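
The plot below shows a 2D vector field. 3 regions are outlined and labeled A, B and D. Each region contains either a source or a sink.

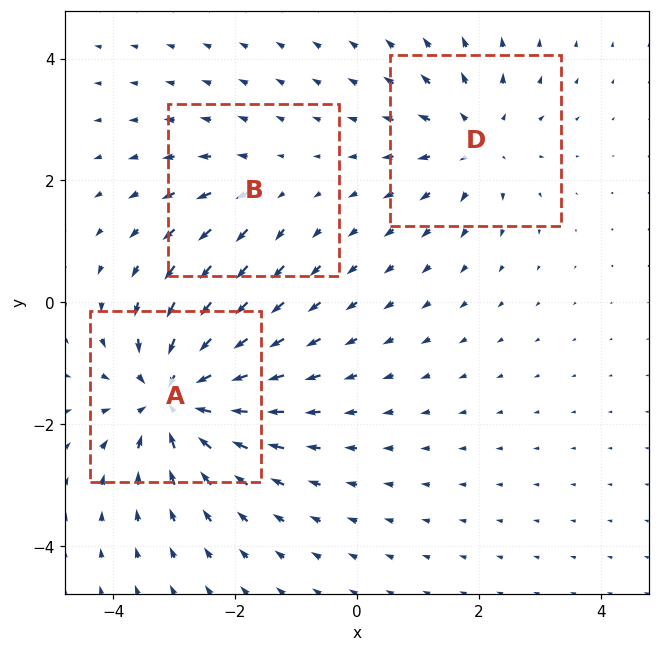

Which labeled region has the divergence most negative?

A

Divergence at each region's feature centre — A: about -6, B: about +2, D: about +3. Region A is most negative.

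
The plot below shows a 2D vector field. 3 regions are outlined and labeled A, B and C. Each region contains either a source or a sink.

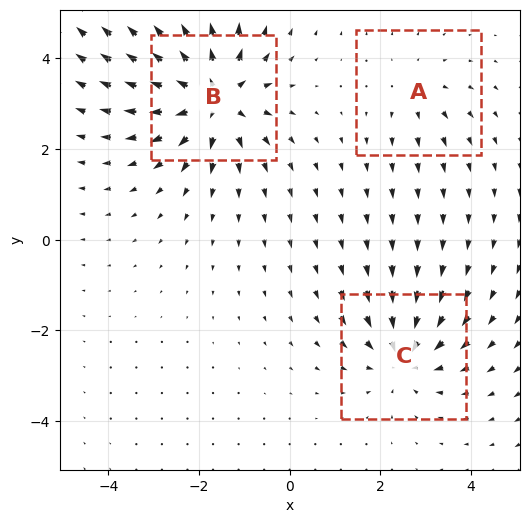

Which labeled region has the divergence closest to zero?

A

Divergence at each region's feature centre — A: about +2, B: about +5, C: about -4. Region A is closest to zero.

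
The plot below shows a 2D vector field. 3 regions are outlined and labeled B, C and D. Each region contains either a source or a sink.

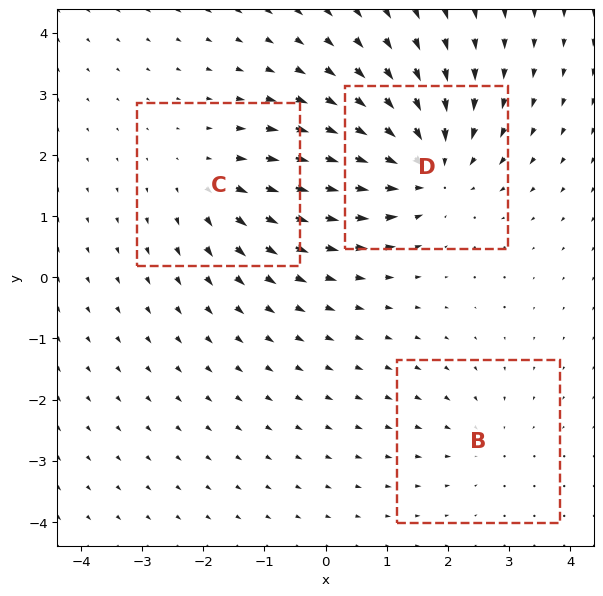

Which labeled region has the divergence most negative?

Divergence at each region's feature centre — B: about -2, C: about +3, D: about -5. Region D is most negative.

D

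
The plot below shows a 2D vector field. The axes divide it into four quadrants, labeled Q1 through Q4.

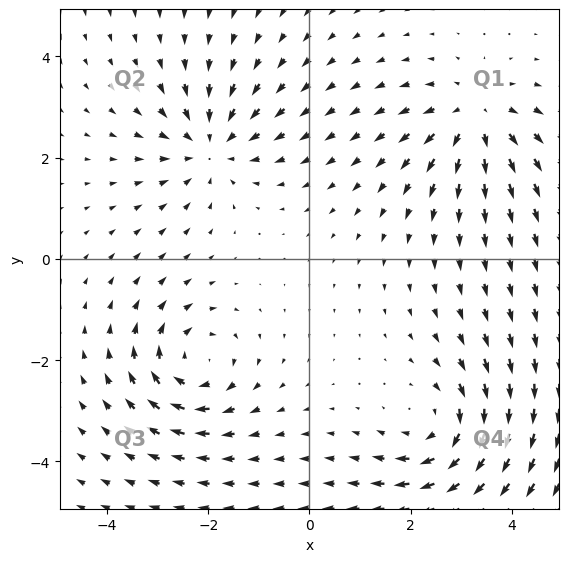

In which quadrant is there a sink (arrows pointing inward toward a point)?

The sink sits at approximately (-1.9, 2.2), which lies in quadrant Q2. The divergence there is about -4, negative as expected for a sink.

Q2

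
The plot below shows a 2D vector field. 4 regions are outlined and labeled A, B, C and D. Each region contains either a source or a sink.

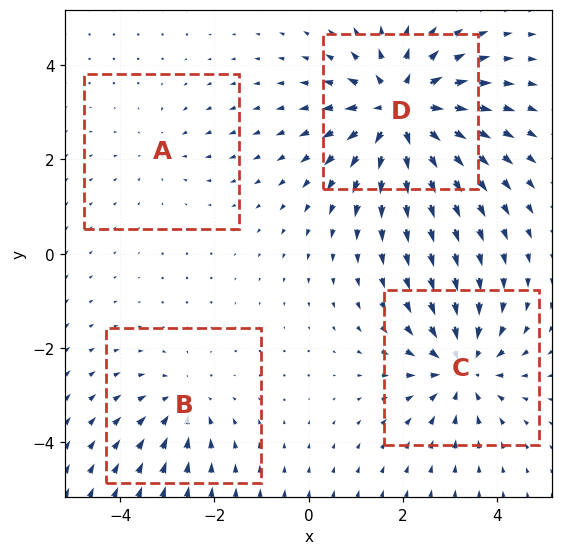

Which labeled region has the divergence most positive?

D

Divergence at each region's feature centre — A: about -2, B: about -3, C: about -5, D: about +7. Region D is most positive.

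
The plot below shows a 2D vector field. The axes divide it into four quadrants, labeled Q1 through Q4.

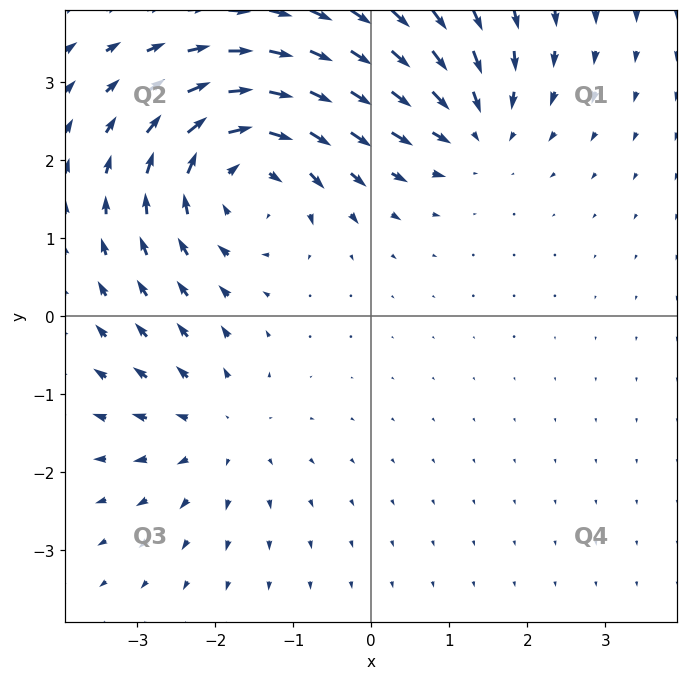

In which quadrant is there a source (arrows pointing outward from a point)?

The source sits at approximately (-2.0, -1.4), which lies in quadrant Q3. The divergence there is about +2, positive as expected for a source.

Q3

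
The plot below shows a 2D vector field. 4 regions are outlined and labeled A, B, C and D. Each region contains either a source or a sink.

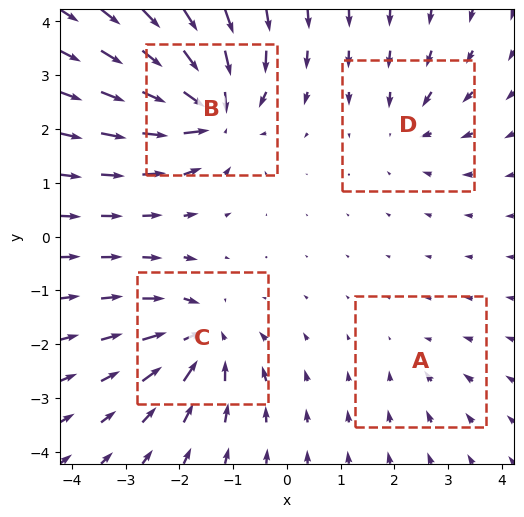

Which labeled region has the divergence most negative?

Divergence at each region's feature centre — A: about -2, B: about -8, C: about -6, D: about -4. Region B is most negative.

B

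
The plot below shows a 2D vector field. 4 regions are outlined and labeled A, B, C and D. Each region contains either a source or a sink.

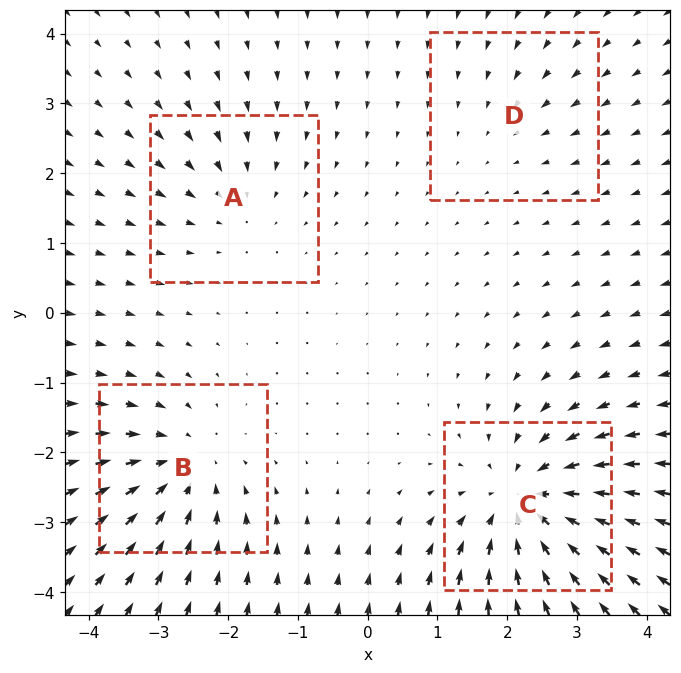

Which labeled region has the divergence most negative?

C

Divergence at each region's feature centre — A: about -3, B: about -5, C: about -7, D: about -2. Region C is most negative.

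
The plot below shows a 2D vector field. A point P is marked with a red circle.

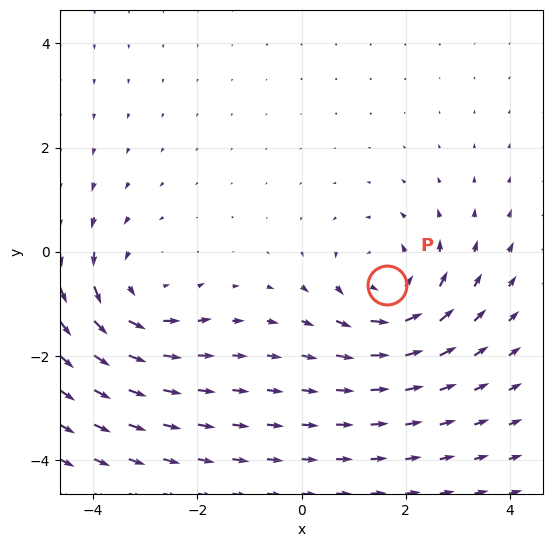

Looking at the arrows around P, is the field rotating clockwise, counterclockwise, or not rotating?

Near P at (1.6, -0.6) the arrows circulate counterclockwise. The curl (z-component) there is about +4; positive curl means counterclockwise rotation.

counterclockwise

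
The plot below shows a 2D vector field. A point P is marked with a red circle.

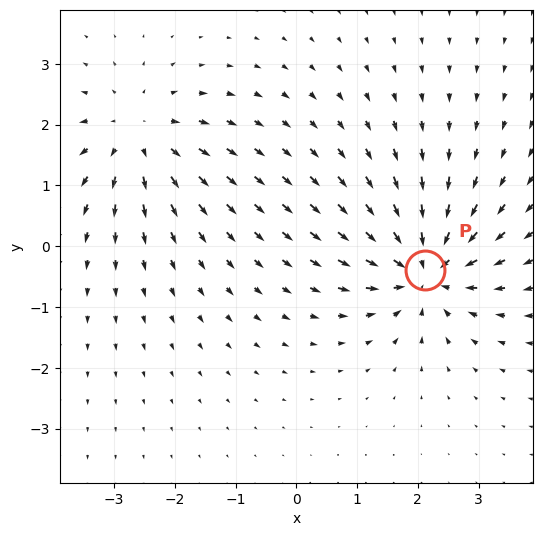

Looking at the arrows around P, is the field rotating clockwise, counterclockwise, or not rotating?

not rotating

Near P at (2.1, -0.4) the arrows show no circulation. The curl there is ≈0.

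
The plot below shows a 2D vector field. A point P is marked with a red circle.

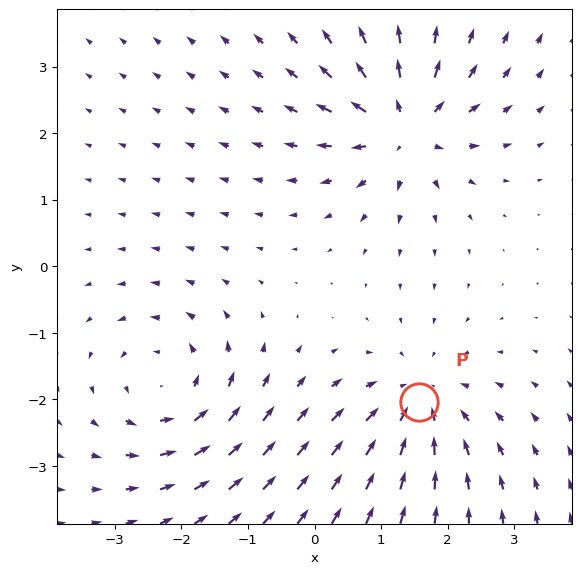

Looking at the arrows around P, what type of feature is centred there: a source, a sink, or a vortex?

At P (1.6, -2.0) the arrows converge inward. Divergence about -3, curl ≈0 — negative divergence with near-zero curl is a sink.

sink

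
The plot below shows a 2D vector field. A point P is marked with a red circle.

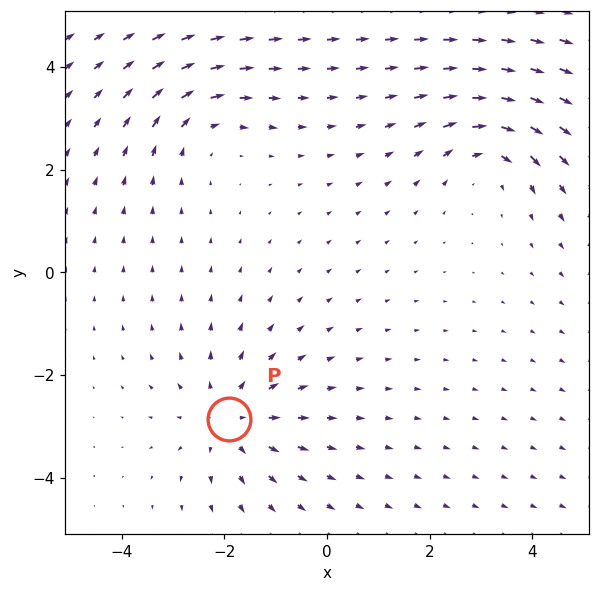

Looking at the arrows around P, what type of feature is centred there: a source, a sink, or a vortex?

source

At P (-1.9, -2.8) the arrows spread outward. Divergence about +3, curl ≈0 — positive divergence with near-zero curl is a source.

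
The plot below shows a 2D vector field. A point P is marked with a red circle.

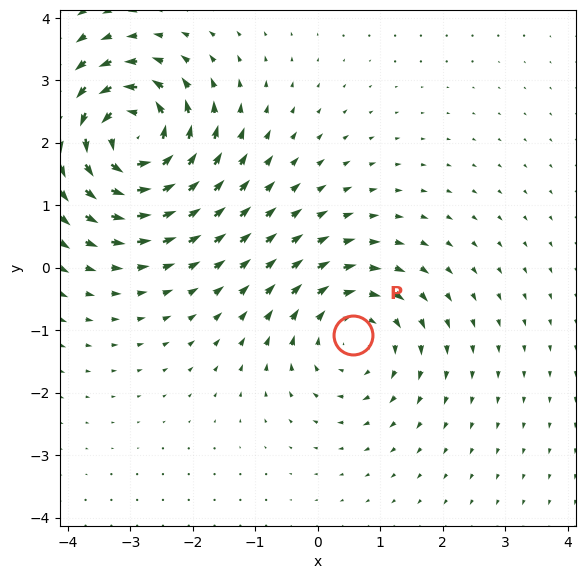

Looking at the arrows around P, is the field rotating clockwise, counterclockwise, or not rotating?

clockwise

Near P at (0.6, -1.1) the arrows circulate clockwise. The curl (z-component) there is about -3; negative curl means clockwise rotation.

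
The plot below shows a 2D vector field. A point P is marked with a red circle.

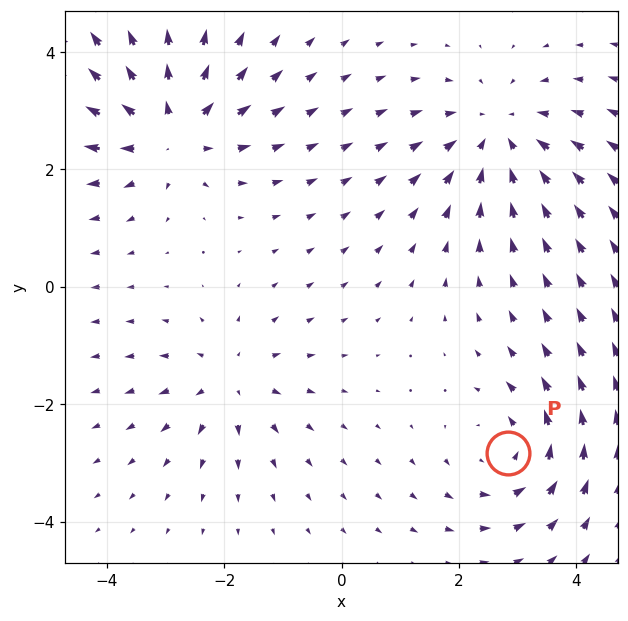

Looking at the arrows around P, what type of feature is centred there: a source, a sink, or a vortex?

At P (2.8, -2.8) the arrows circulate counterclockwise. Divergence ≈0, curl about +4 — near-zero divergence with nonzero curl is a vortex.

vortex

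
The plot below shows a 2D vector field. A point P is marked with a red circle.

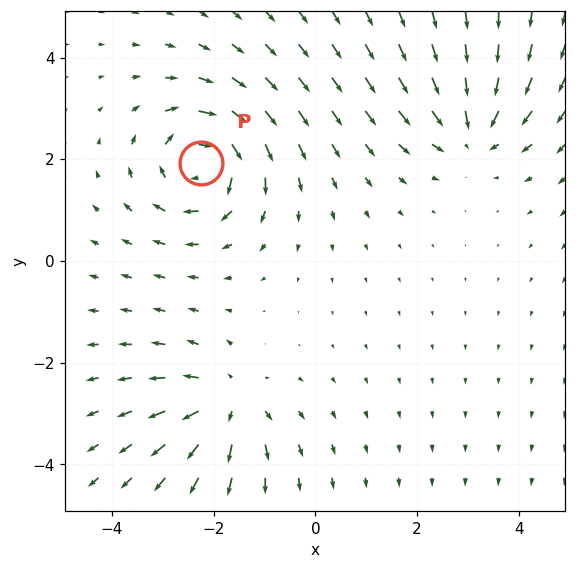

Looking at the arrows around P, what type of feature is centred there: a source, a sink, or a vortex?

vortex

At P (-2.3, 1.9) the arrows circulate clockwise. Divergence ≈0, curl about -6 — near-zero divergence with nonzero curl is a vortex.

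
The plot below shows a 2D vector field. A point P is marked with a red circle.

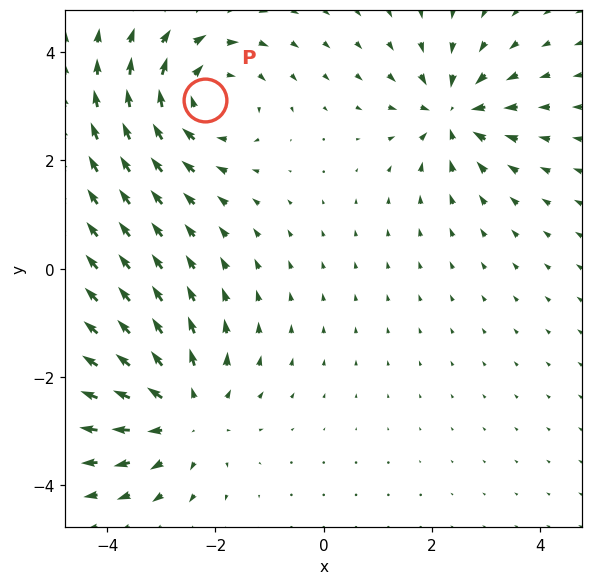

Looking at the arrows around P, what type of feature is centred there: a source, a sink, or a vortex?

At P (-2.2, 3.1) the arrows circulate clockwise. Divergence ≈0, curl about -4 — near-zero divergence with nonzero curl is a vortex.

vortex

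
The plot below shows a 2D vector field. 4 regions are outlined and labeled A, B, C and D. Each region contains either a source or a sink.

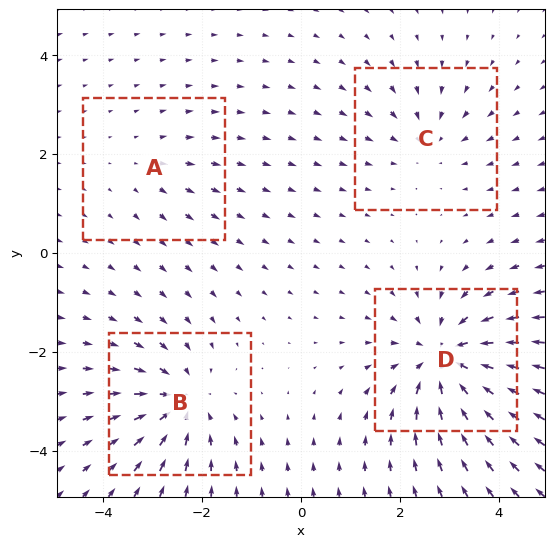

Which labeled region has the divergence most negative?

D

Divergence at each region's feature centre — A: about +2, B: about -5, C: about -3, D: about -7. Region D is most negative.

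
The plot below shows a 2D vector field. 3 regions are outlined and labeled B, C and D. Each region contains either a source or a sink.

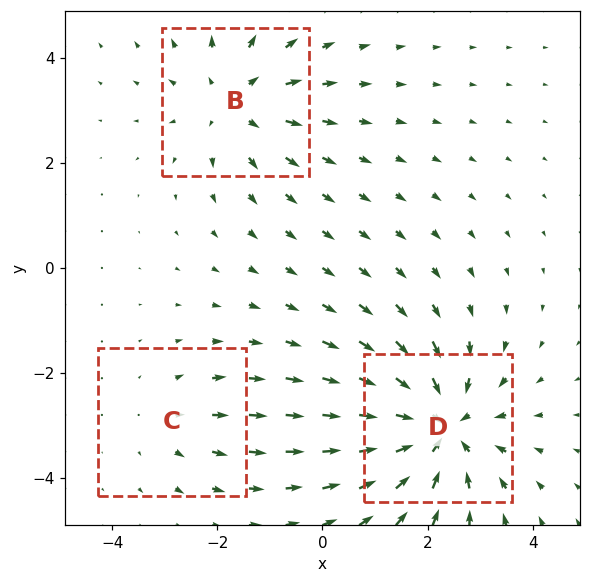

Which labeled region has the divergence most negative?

D

Divergence at each region's feature centre — B: about +3, C: about +2, D: about -5. Region D is most negative.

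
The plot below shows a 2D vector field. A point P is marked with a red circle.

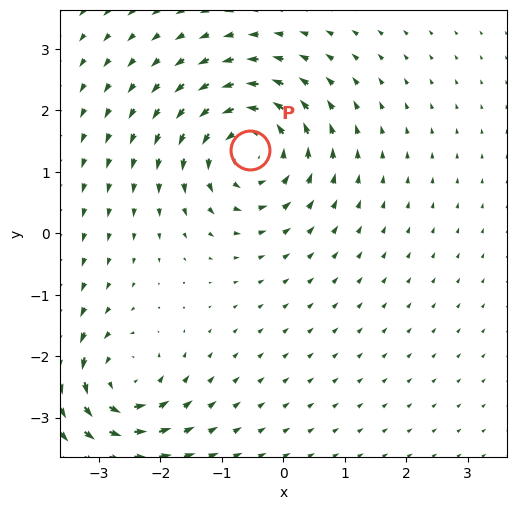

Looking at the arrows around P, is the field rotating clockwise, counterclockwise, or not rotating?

counterclockwise

Near P at (-0.5, 1.4) the arrows circulate counterclockwise. The curl (z-component) there is about +5; positive curl means counterclockwise rotation.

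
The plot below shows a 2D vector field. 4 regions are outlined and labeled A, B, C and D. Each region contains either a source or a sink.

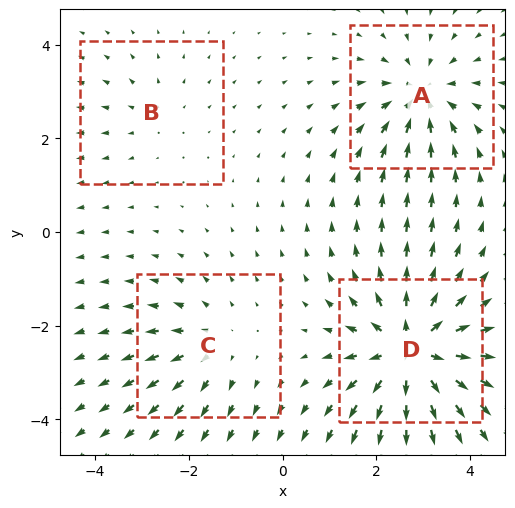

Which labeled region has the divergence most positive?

D

Divergence at each region's feature centre — A: about -5, B: about +2, C: about +3, D: about +7. Region D is most positive.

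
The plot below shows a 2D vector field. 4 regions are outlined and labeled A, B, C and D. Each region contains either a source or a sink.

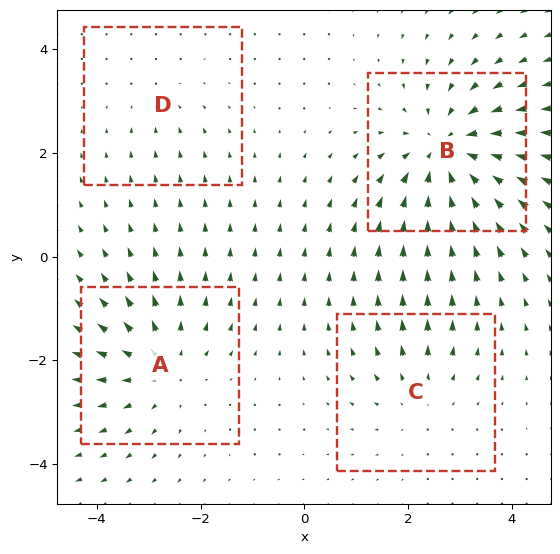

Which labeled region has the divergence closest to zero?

D

Divergence at each region's feature centre — A: about +4, B: about -6, C: about +3, D: about -2. Region D is closest to zero.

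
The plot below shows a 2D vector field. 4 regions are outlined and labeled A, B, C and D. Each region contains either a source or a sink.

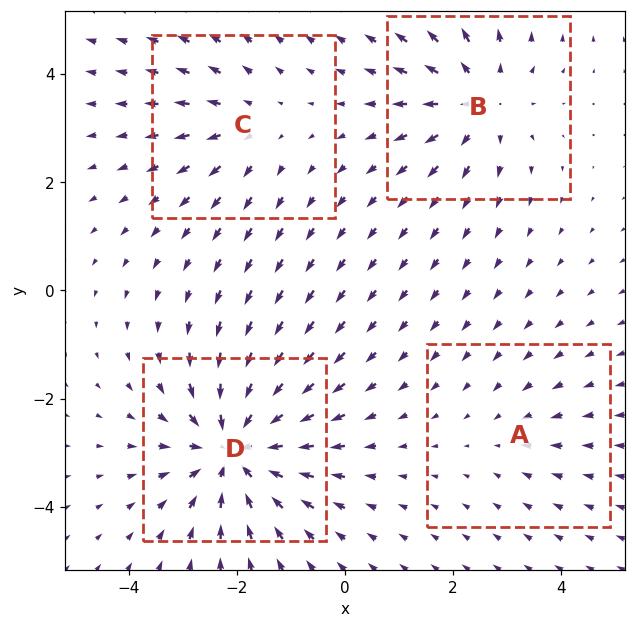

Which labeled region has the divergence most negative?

D

Divergence at each region's feature centre — A: about -2, B: about +4, C: about +3, D: about -6. Region D is most negative.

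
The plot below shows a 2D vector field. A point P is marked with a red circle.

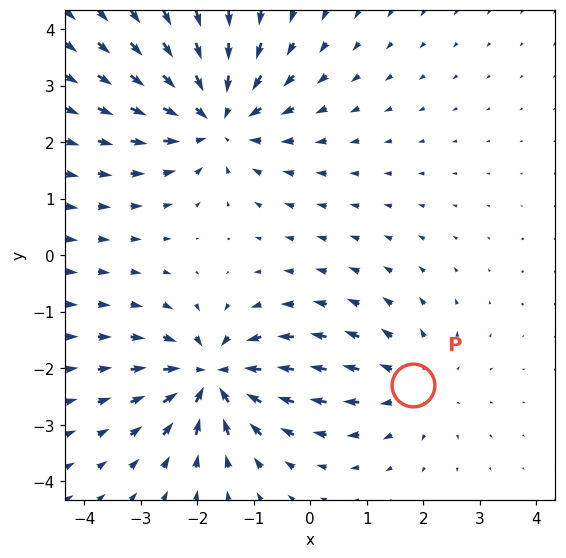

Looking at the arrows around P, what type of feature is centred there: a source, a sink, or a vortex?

source

At P (1.8, -2.3) the arrows spread outward. Divergence about +3, curl ≈0 — positive divergence with near-zero curl is a source.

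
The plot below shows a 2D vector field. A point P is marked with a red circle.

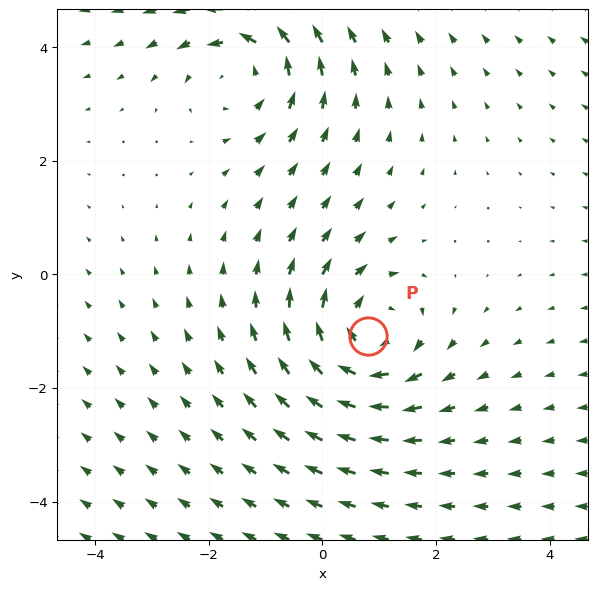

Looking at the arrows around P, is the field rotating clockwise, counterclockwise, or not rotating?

clockwise

Near P at (0.8, -1.1) the arrows circulate clockwise. The curl (z-component) there is about -3; negative curl means clockwise rotation.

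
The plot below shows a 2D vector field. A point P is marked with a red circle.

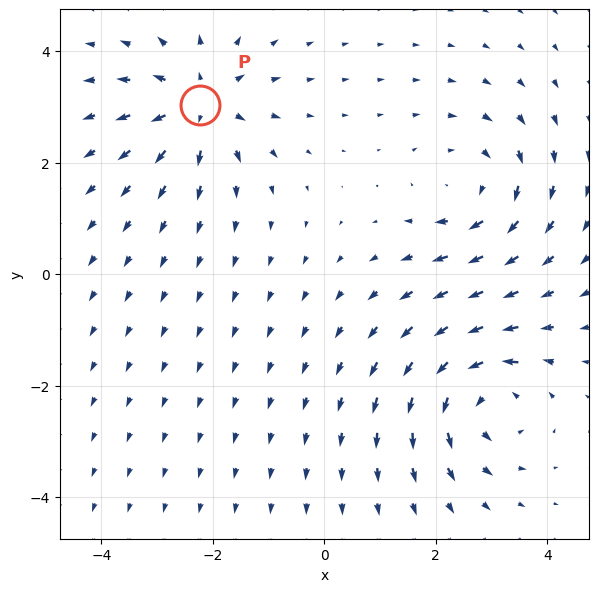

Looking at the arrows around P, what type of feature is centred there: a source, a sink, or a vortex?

source

At P (-2.2, 3.0) the arrows spread outward. Divergence about +4, curl ≈0 — positive divergence with near-zero curl is a source.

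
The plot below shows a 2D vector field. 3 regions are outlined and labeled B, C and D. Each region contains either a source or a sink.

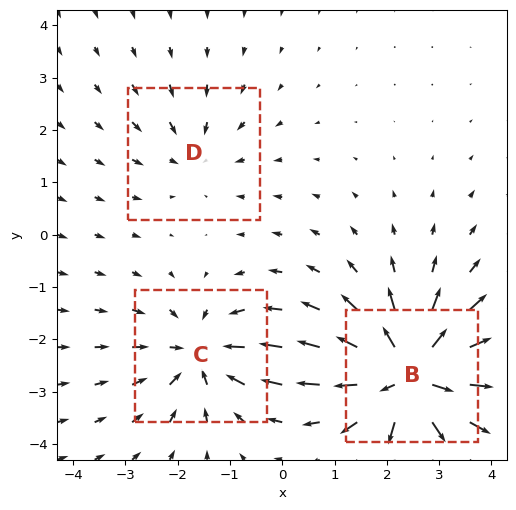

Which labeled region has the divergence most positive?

Divergence at each region's feature centre — B: about +6, C: about -4, D: about -2. Region B is most positive.

B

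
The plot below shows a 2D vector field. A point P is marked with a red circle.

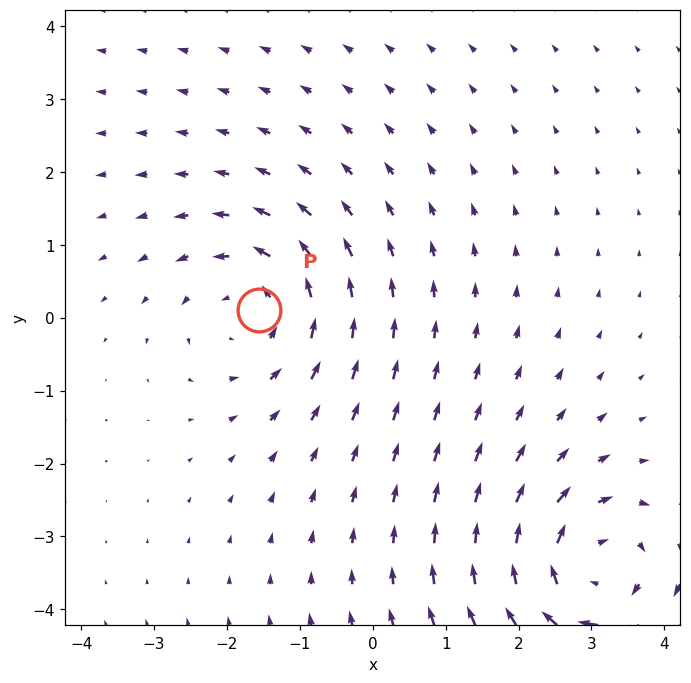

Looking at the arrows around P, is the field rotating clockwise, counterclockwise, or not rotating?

Near P at (-1.6, 0.1) the arrows circulate counterclockwise. The curl (z-component) there is about +4; positive curl means counterclockwise rotation.

counterclockwise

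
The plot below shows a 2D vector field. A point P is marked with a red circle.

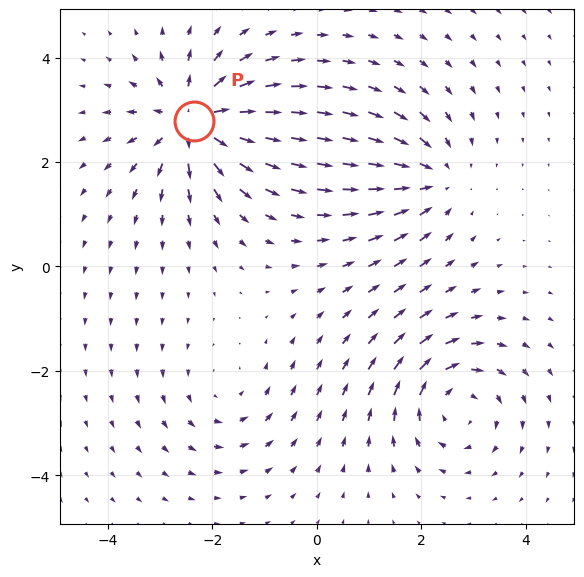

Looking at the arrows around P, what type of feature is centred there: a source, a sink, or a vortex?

source

At P (-2.4, 2.8) the arrows spread outward. Divergence about +6, curl ≈0 — positive divergence with near-zero curl is a source.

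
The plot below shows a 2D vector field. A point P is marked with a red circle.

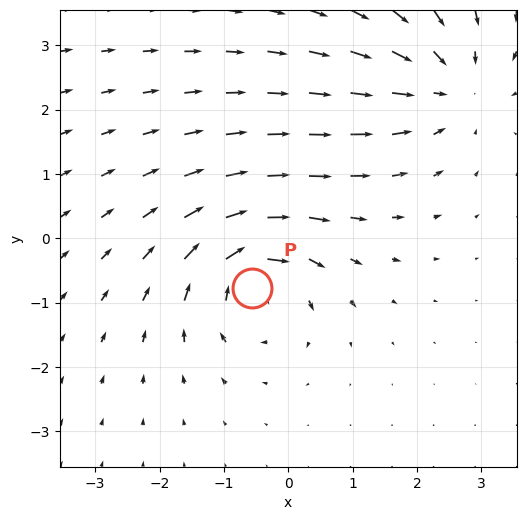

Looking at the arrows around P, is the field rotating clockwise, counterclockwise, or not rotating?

clockwise

Near P at (-0.6, -0.8) the arrows circulate clockwise. The curl (z-component) there is about -5; negative curl means clockwise rotation.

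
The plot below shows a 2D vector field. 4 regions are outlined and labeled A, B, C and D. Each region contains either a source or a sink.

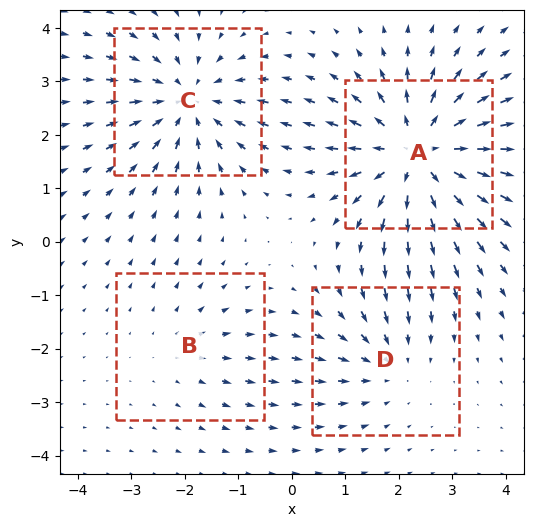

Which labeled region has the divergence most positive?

Divergence at each region's feature centre — A: about +6, B: about +2, C: about -4, D: about -3. Region A is most positive.

A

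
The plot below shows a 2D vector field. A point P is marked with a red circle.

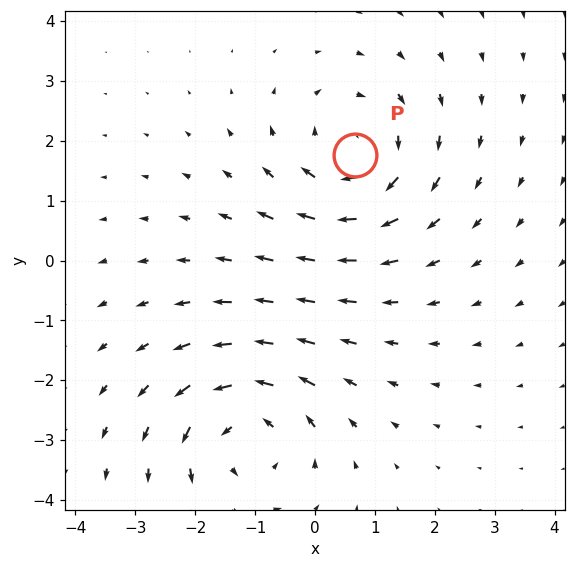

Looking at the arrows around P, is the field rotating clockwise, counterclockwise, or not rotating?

clockwise

Near P at (0.7, 1.8) the arrows circulate clockwise. The curl (z-component) there is about -4; negative curl means clockwise rotation.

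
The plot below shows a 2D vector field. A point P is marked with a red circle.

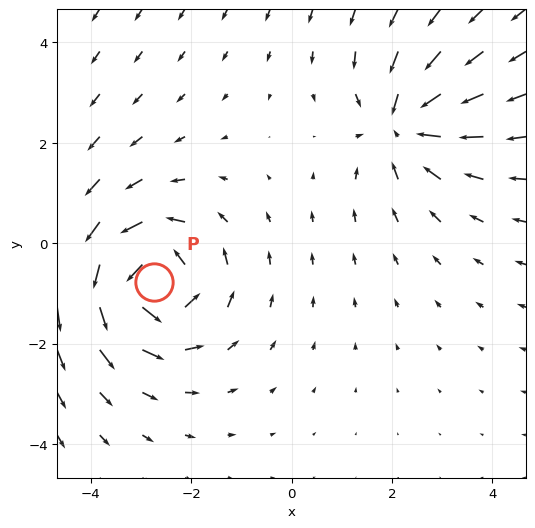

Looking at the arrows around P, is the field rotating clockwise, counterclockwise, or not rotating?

counterclockwise

Near P at (-2.7, -0.8) the arrows circulate counterclockwise. The curl (z-component) there is about +4; positive curl means counterclockwise rotation.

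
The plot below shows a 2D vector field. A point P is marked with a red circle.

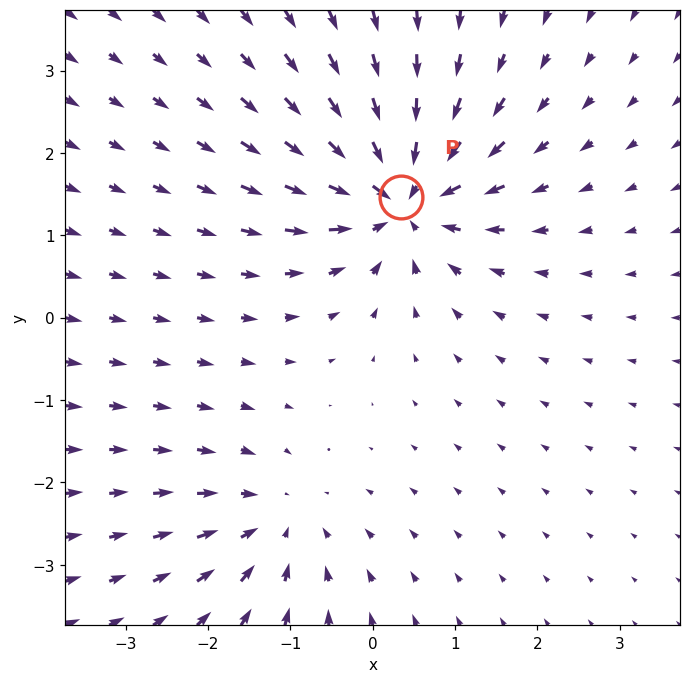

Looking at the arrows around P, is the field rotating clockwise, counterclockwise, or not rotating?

Near P at (0.3, 1.5) the arrows show no circulation. The curl there is ≈0.

not rotating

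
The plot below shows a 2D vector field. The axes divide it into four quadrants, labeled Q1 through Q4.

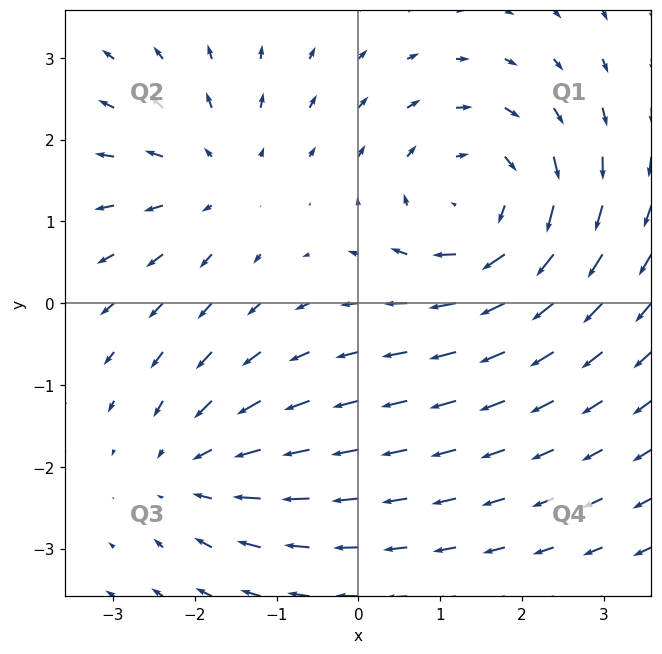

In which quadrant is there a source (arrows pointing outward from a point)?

Q2

The source sits at approximately (-1.8, 1.5), which lies in quadrant Q2. The divergence there is about +3, positive as expected for a source.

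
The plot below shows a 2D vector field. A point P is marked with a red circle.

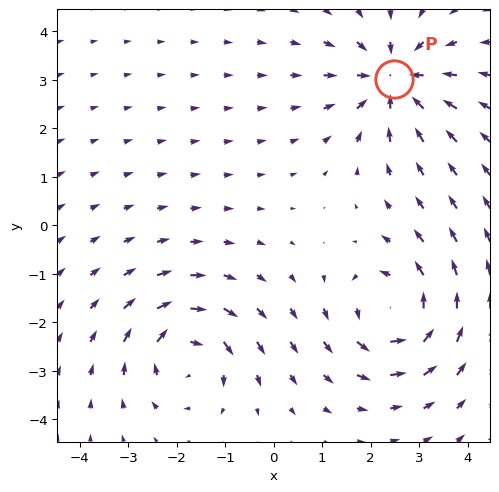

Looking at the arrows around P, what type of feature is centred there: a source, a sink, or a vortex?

sink

At P (2.5, 3.0) the arrows converge inward. Divergence about -4, curl ≈0 — negative divergence with near-zero curl is a sink.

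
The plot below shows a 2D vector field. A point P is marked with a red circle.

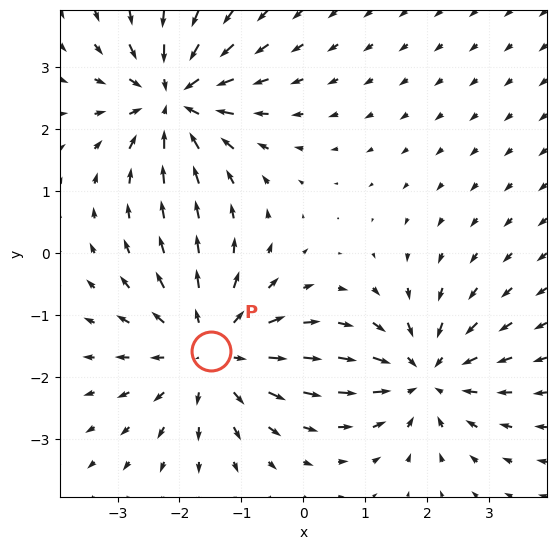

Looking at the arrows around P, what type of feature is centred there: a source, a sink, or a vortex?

source

At P (-1.5, -1.6) the arrows spread outward. Divergence about +4, curl ≈0 — positive divergence with near-zero curl is a source.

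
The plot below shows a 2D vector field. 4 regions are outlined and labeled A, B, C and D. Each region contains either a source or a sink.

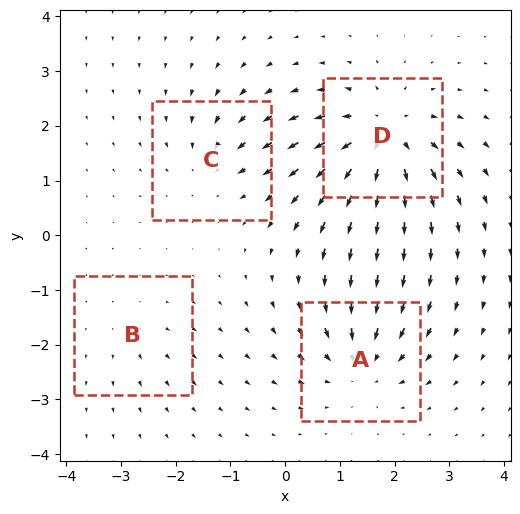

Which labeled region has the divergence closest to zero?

B

Divergence at each region's feature centre — A: about -6, B: about +2, C: about -4, D: about +8. Region B is closest to zero.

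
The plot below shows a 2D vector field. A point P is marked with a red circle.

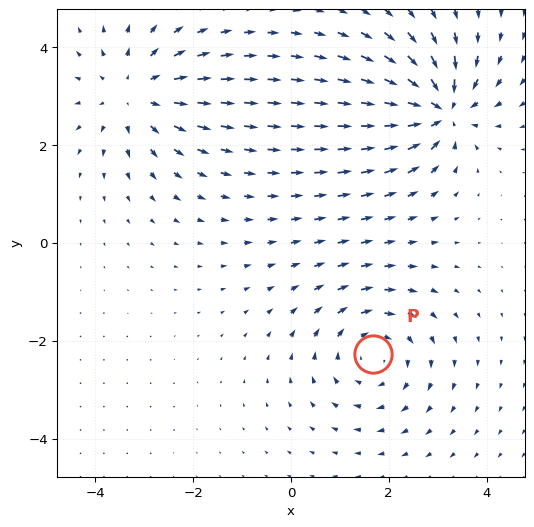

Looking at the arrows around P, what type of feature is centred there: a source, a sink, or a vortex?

vortex

At P (1.7, -2.3) the arrows circulate clockwise. Divergence ≈0, curl about -4 — near-zero divergence with nonzero curl is a vortex.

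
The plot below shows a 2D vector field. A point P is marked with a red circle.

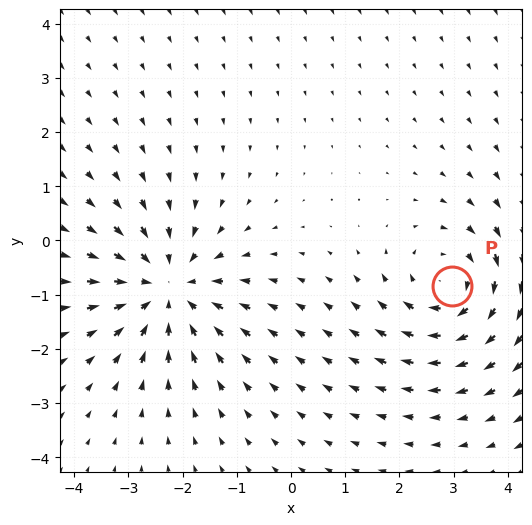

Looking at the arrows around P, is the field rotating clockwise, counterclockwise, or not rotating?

clockwise

Near P at (3.0, -0.8) the arrows circulate clockwise. The curl (z-component) there is about -3; negative curl means clockwise rotation.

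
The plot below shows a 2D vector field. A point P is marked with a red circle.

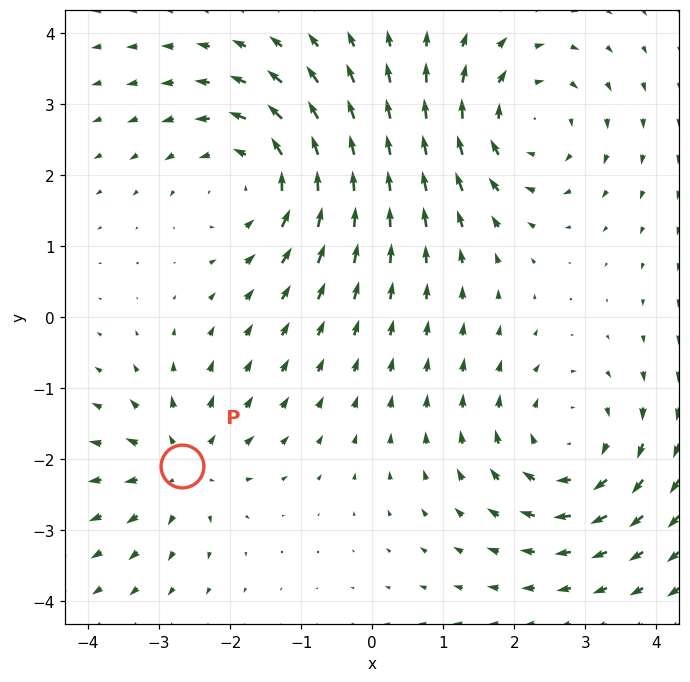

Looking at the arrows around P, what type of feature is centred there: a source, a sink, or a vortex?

source

At P (-2.7, -2.1) the arrows spread outward. Divergence about +4, curl ≈0 — positive divergence with near-zero curl is a source.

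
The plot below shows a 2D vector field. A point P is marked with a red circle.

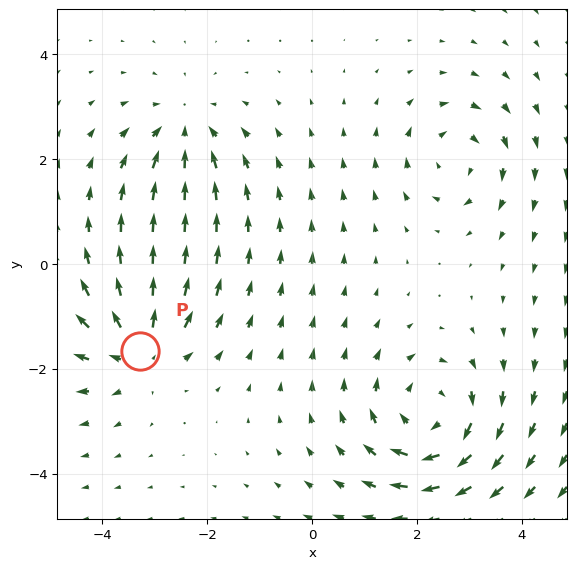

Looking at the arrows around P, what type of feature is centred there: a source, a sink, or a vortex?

At P (-3.3, -1.7) the arrows spread outward. Divergence about +4, curl ≈0 — positive divergence with near-zero curl is a source.

source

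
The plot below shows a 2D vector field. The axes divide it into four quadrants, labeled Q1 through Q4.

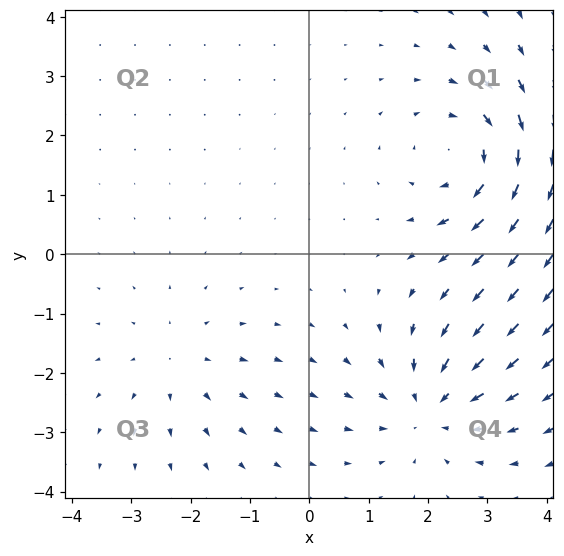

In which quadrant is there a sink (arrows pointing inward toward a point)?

The sink sits at approximately (2.0, -2.6), which lies in quadrant Q4. The divergence there is about -4, negative as expected for a sink.

Q4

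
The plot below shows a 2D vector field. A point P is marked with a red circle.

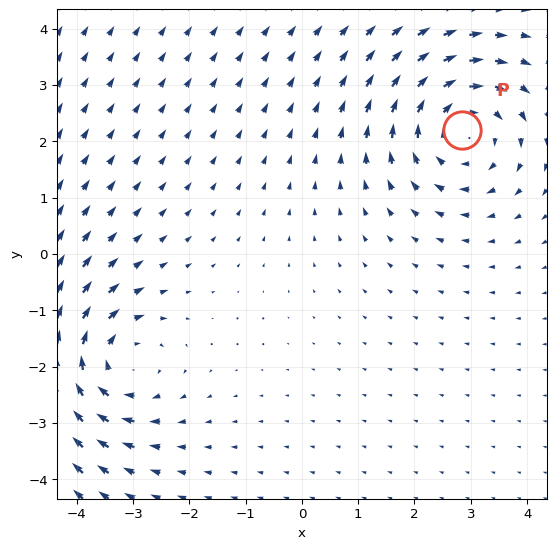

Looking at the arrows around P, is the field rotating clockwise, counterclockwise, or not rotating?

Near P at (2.8, 2.2) the arrows circulate clockwise. The curl (z-component) there is about -4; negative curl means clockwise rotation.

clockwise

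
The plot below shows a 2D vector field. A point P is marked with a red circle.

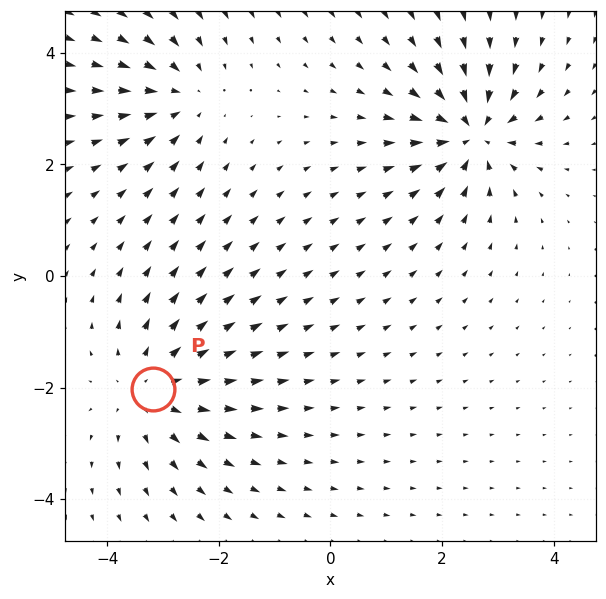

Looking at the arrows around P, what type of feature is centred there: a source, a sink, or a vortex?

source

At P (-3.2, -2.0) the arrows spread outward. Divergence about +3, curl ≈0 — positive divergence with near-zero curl is a source.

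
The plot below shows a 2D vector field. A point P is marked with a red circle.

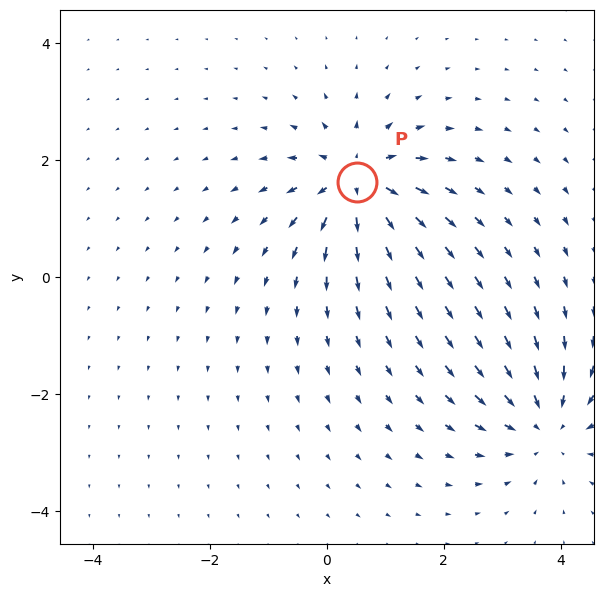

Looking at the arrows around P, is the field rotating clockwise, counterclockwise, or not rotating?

Near P at (0.5, 1.6) the arrows show no circulation. The curl there is ≈0.

not rotating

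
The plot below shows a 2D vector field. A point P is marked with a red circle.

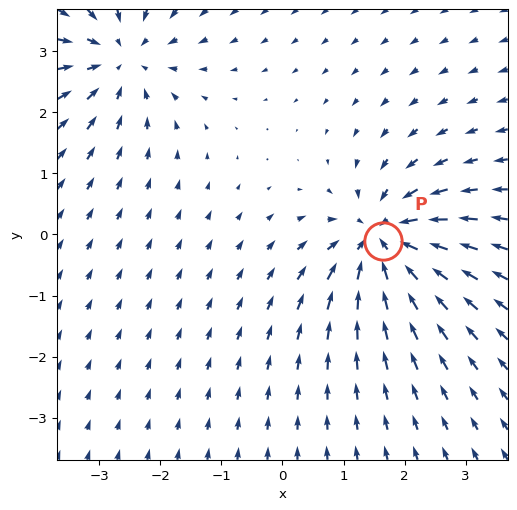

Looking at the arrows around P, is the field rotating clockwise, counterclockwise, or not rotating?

not rotating

Near P at (1.6, -0.1) the arrows show no circulation. The curl there is ≈0.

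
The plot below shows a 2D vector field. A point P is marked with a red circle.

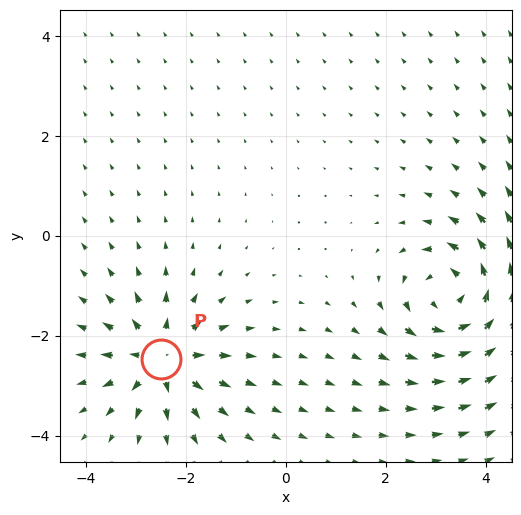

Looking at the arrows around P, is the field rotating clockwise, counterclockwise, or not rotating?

not rotating

Near P at (-2.5, -2.5) the arrows show no circulation. The curl there is ≈0.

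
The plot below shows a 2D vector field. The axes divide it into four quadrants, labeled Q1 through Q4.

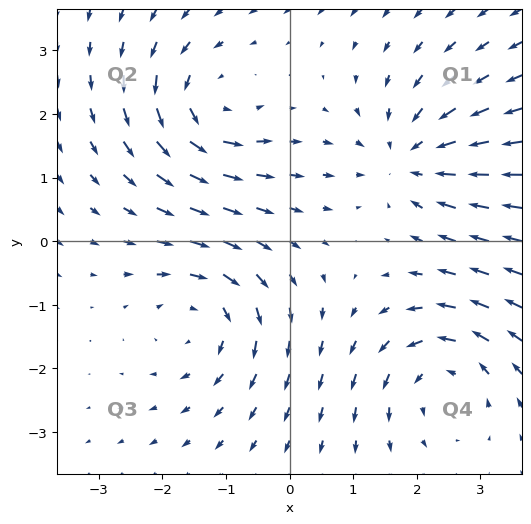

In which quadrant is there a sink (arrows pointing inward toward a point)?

Q1

The sink sits at approximately (1.9, 1.3), which lies in quadrant Q1. The divergence there is about -5, negative as expected for a sink.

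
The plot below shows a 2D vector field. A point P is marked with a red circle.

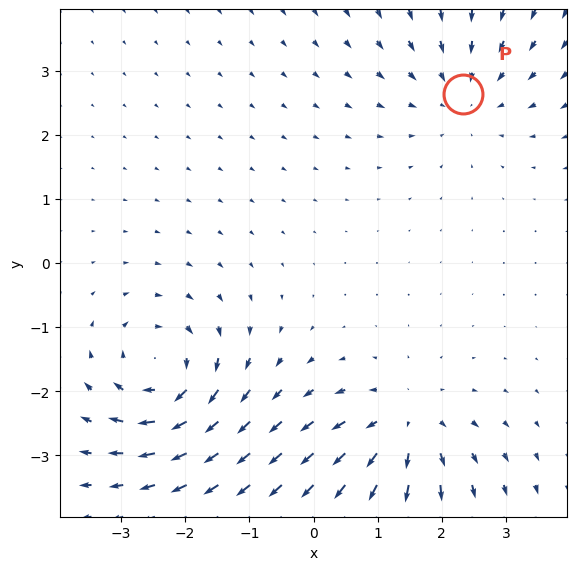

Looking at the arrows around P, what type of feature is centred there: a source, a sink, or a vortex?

At P (2.3, 2.6) the arrows converge inward. Divergence about -3, curl ≈0 — negative divergence with near-zero curl is a sink.

sink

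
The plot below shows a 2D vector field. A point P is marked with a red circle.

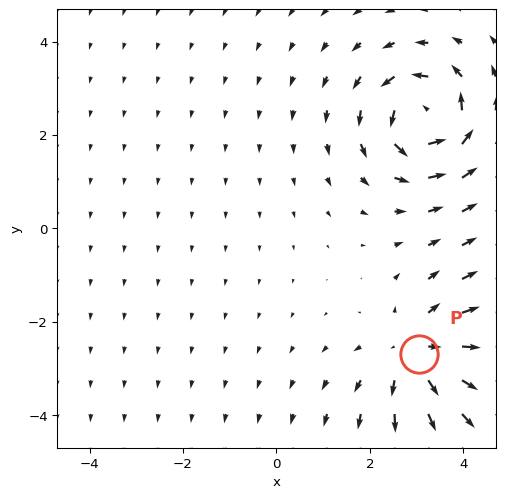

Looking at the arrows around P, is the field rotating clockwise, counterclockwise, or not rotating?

not rotating

Near P at (3.0, -2.7) the arrows show no circulation. The curl there is ≈0.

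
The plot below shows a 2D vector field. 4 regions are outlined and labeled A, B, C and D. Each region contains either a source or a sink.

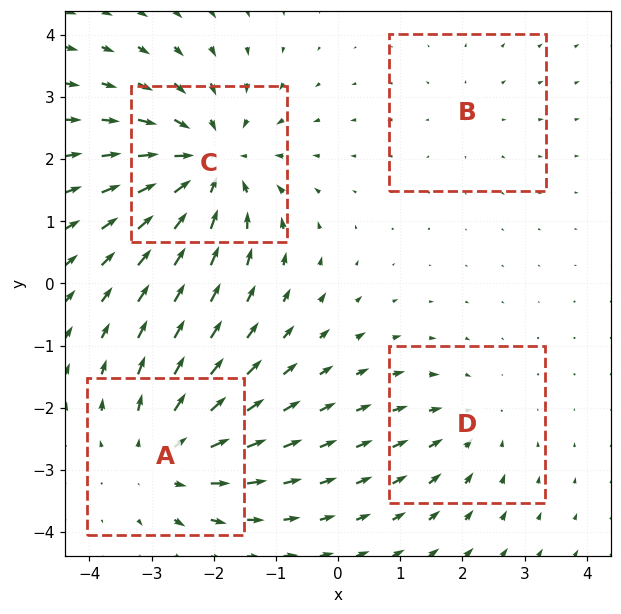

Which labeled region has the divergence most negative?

C

Divergence at each region's feature centre — A: about +4, B: about +2, C: about -6, D: about -3. Region C is most negative.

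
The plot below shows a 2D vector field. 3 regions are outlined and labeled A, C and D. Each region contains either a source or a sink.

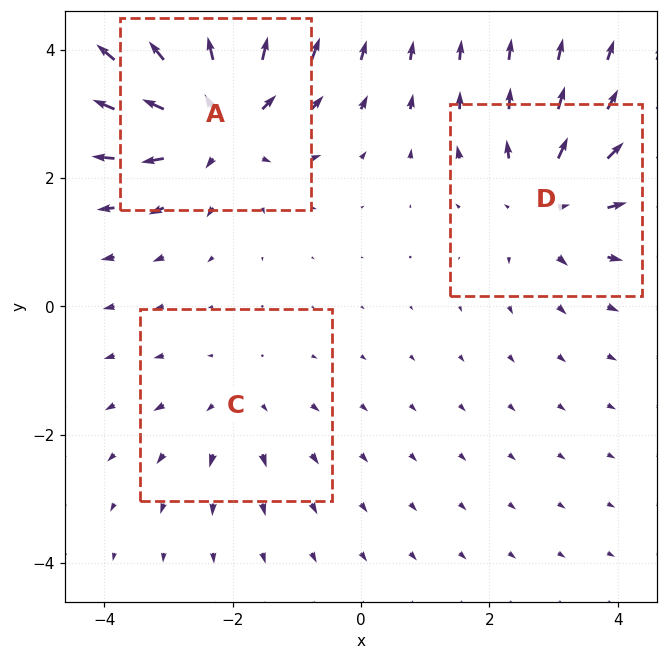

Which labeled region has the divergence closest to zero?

Divergence at each region's feature centre — A: about +5, C: about +2, D: about +4. Region C is closest to zero.

C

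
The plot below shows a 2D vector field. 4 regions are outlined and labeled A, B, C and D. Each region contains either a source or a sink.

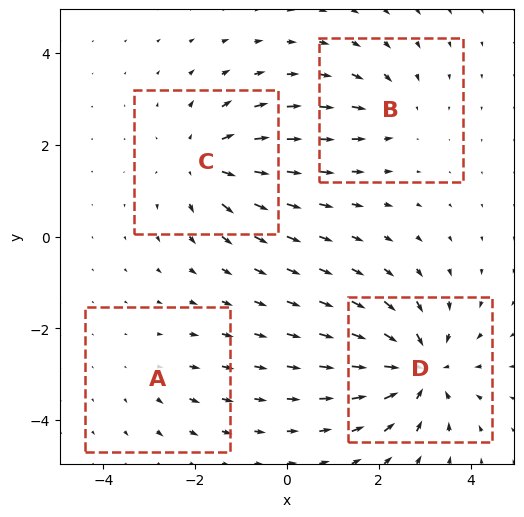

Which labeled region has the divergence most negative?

D

Divergence at each region's feature centre — A: about +2, B: about -3, C: about +5, D: about -6. Region D is most negative.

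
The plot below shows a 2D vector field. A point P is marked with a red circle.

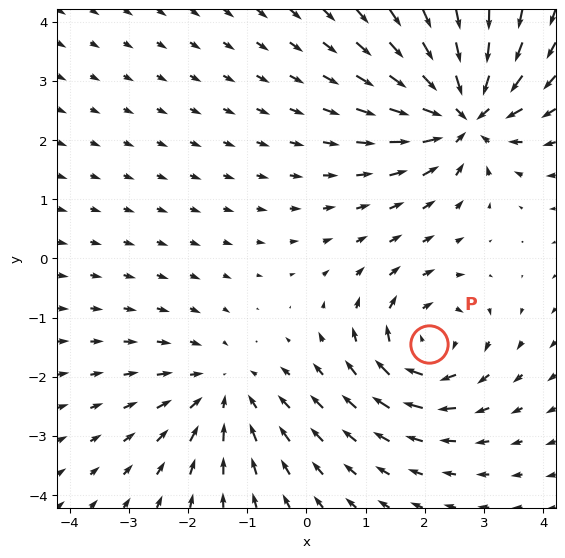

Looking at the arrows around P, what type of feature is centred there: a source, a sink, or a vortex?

At P (2.1, -1.4) the arrows circulate clockwise. Divergence ≈0, curl about -4 — near-zero divergence with nonzero curl is a vortex.

vortex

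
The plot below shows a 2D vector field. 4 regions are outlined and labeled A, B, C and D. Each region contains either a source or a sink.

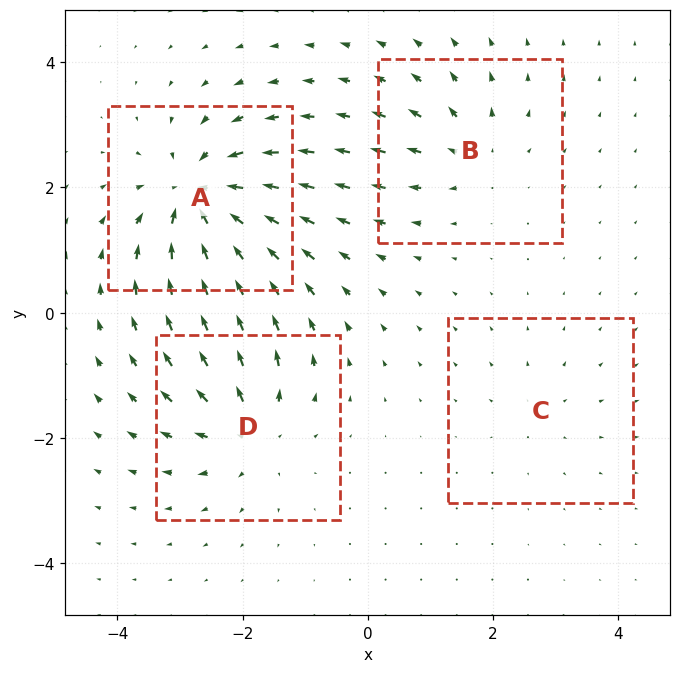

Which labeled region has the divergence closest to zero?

Divergence at each region's feature centre — A: about -8, B: about +4, C: about +2, D: about +6. Region C is closest to zero.

C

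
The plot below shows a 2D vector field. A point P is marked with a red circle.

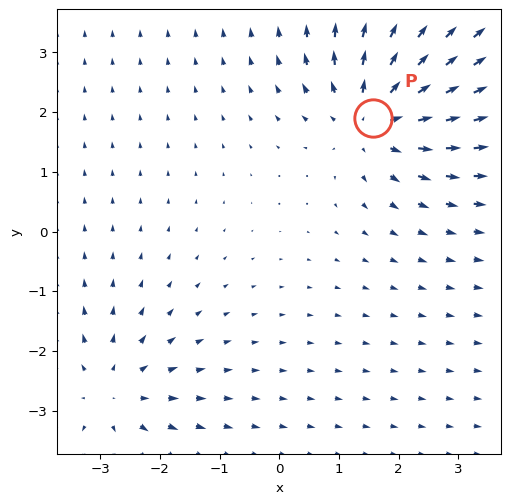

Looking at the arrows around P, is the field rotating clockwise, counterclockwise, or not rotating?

Near P at (1.6, 1.9) the arrows show no circulation. The curl there is ≈0.

not rotating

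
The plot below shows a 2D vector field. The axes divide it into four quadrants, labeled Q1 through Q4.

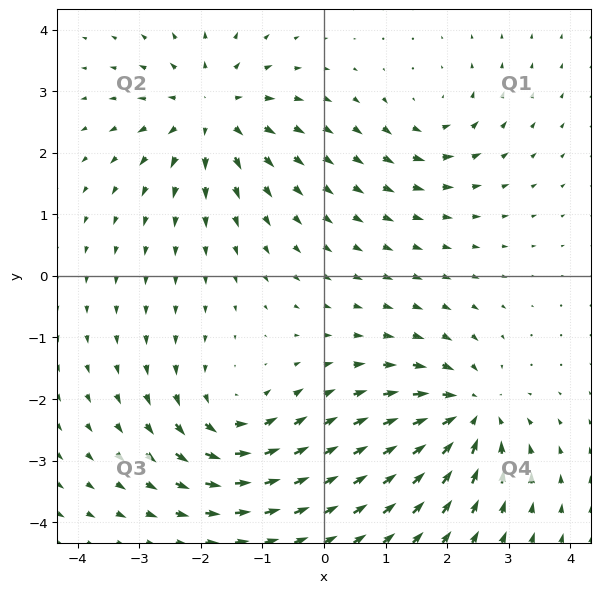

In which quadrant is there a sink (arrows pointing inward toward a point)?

Q4

The sink sits at approximately (2.4, -2.2), which lies in quadrant Q4. The divergence there is about -6, negative as expected for a sink.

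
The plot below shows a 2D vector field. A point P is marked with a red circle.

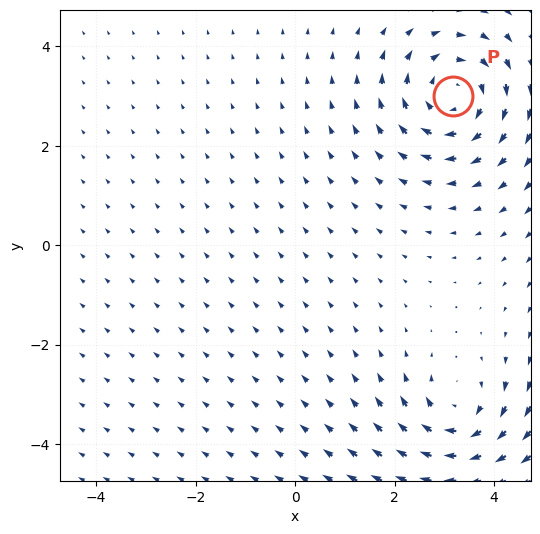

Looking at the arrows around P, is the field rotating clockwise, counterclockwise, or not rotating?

clockwise

Near P at (3.2, 3.0) the arrows circulate clockwise. The curl (z-component) there is about -4; negative curl means clockwise rotation.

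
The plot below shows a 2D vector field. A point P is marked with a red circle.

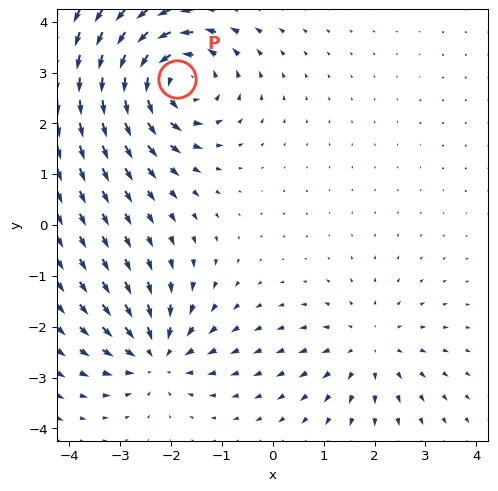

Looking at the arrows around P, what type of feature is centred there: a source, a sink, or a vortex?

vortex

At P (-1.9, 2.9) the arrows circulate counterclockwise. Divergence ≈0, curl about +5 — near-zero divergence with nonzero curl is a vortex.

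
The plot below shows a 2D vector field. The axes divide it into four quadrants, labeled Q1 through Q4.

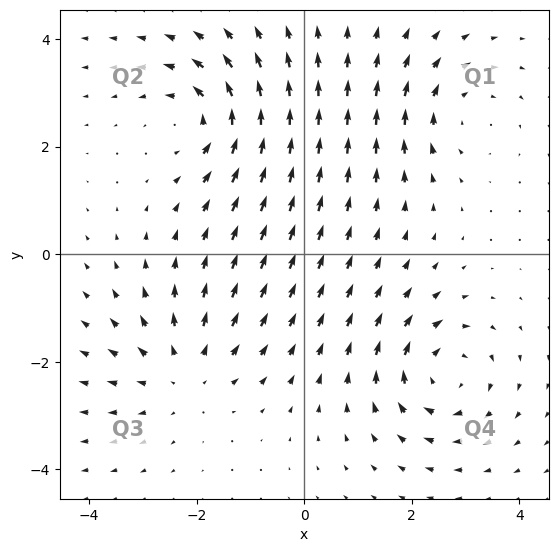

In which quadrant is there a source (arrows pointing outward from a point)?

The source sits at approximately (-2.2, -2.2), which lies in quadrant Q3. The divergence there is about +3, positive as expected for a source.

Q3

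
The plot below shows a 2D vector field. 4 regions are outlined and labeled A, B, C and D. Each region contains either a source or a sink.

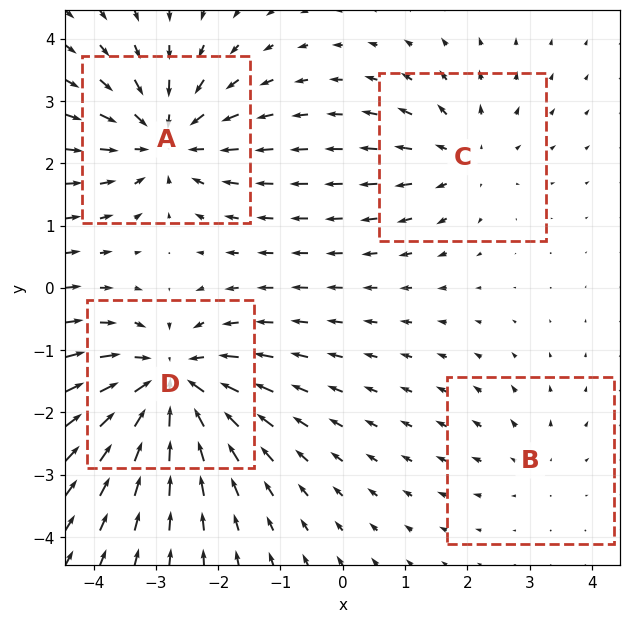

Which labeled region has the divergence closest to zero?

B

Divergence at each region's feature centre — A: about -6, B: about +2, C: about +4, D: about -7. Region B is closest to zero.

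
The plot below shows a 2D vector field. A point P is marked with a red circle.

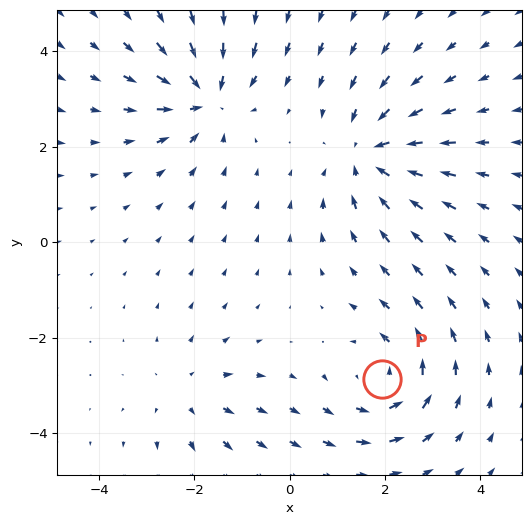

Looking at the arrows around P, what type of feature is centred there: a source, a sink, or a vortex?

At P (1.9, -2.9) the arrows circulate counterclockwise. Divergence ≈0, curl about +4 — near-zero divergence with nonzero curl is a vortex.

vortex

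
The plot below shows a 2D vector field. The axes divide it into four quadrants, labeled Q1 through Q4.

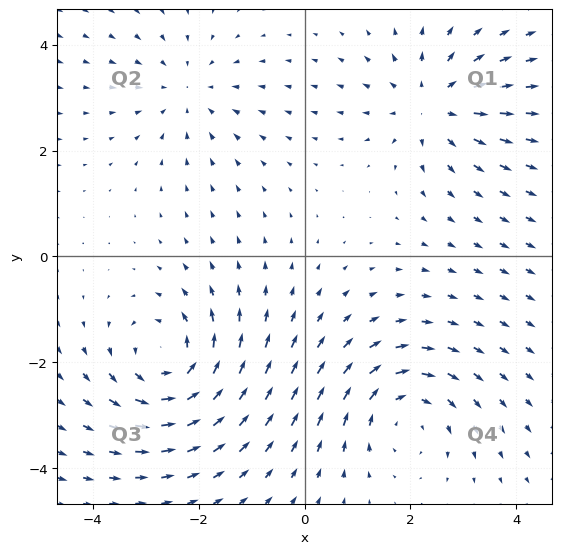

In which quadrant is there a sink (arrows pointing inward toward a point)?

Q2

The sink sits at approximately (-2.2, 3.1), which lies in quadrant Q2. The divergence there is about -2, negative as expected for a sink.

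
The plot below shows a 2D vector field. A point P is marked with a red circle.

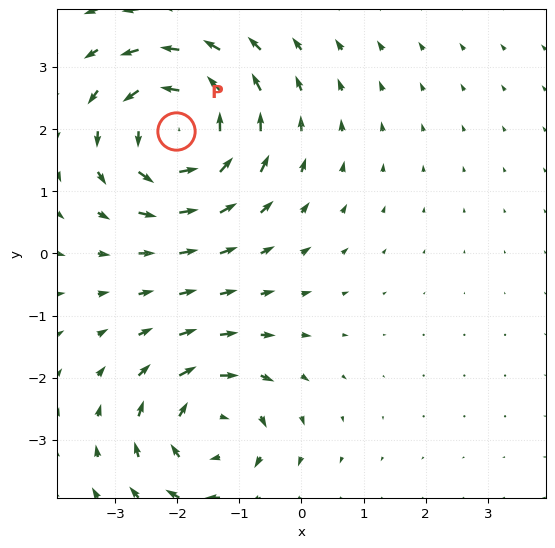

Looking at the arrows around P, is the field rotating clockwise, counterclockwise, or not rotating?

counterclockwise

Near P at (-2.0, 2.0) the arrows circulate counterclockwise. The curl (z-component) there is about +4; positive curl means counterclockwise rotation.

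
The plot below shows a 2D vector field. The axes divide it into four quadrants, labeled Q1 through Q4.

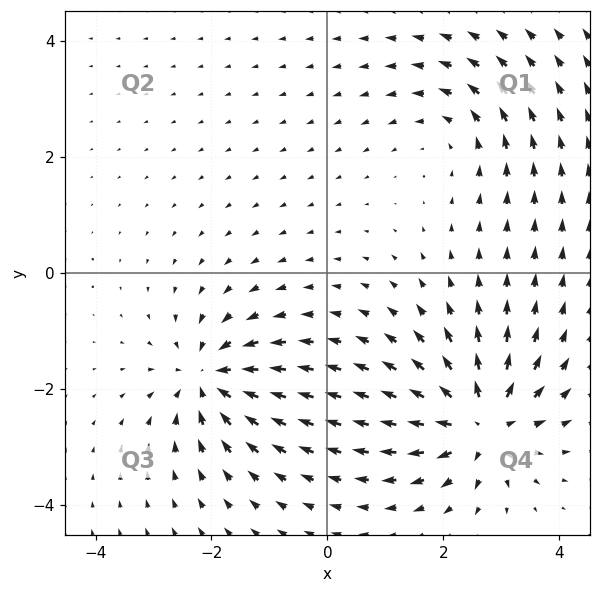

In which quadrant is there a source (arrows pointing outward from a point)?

Q4

The source sits at approximately (2.6, -2.6), which lies in quadrant Q4. The divergence there is about +6, positive as expected for a source.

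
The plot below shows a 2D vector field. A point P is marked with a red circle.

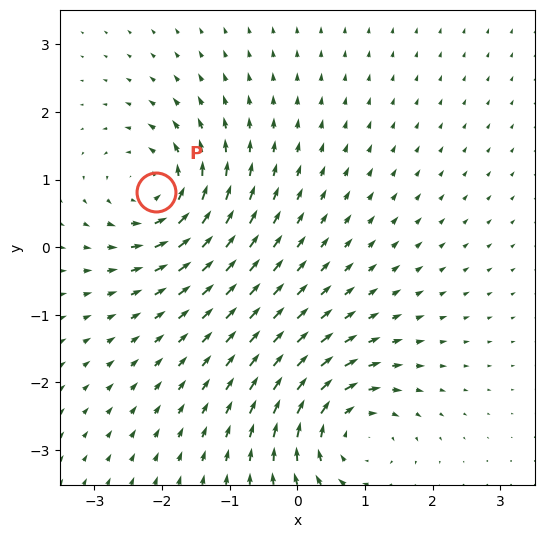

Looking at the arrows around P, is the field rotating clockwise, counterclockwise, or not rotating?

Near P at (-2.1, 0.8) the arrows circulate counterclockwise. The curl (z-component) there is about +4; positive curl means counterclockwise rotation.

counterclockwise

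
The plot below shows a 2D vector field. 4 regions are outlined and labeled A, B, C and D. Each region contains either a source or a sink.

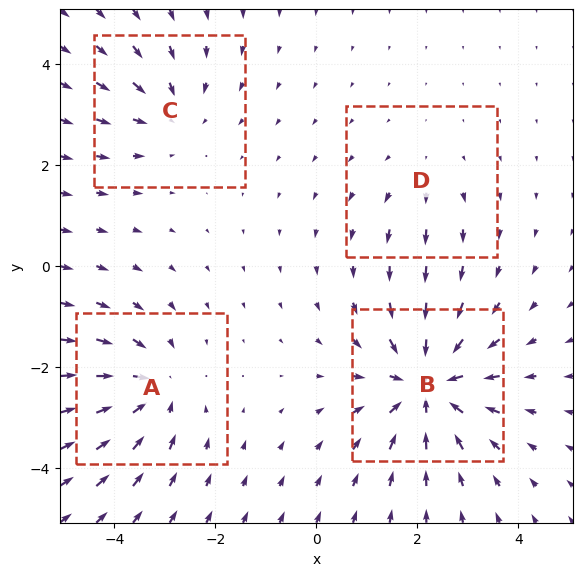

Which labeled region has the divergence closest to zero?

Divergence at each region's feature centre — A: about -4, B: about -6, C: about -3, D: about +2. Region D is closest to zero.

D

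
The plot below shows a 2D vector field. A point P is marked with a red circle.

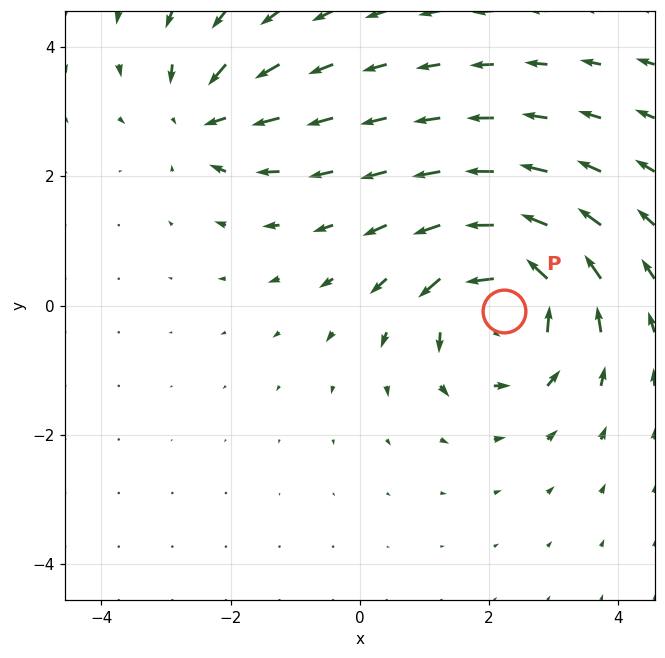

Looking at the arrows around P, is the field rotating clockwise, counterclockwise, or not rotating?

Near P at (2.2, -0.1) the arrows circulate counterclockwise. The curl (z-component) there is about +5; positive curl means counterclockwise rotation.

counterclockwise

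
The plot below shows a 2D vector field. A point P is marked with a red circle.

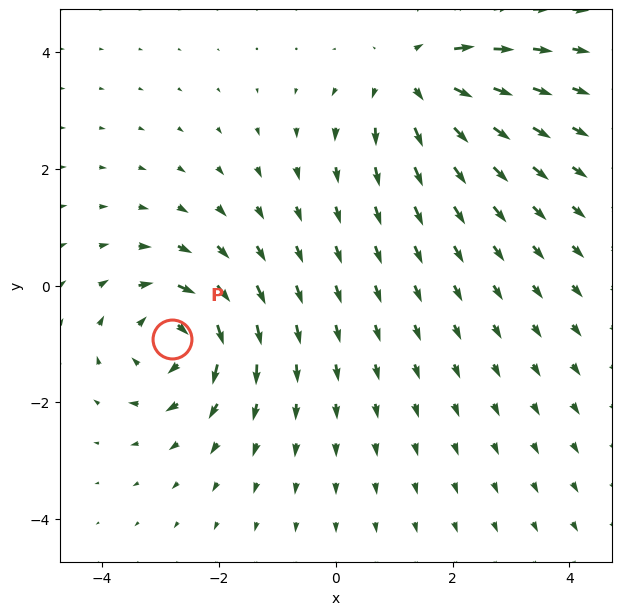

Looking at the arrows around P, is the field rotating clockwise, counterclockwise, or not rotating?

Near P at (-2.8, -0.9) the arrows circulate clockwise. The curl (z-component) there is about -6; negative curl means clockwise rotation.

clockwise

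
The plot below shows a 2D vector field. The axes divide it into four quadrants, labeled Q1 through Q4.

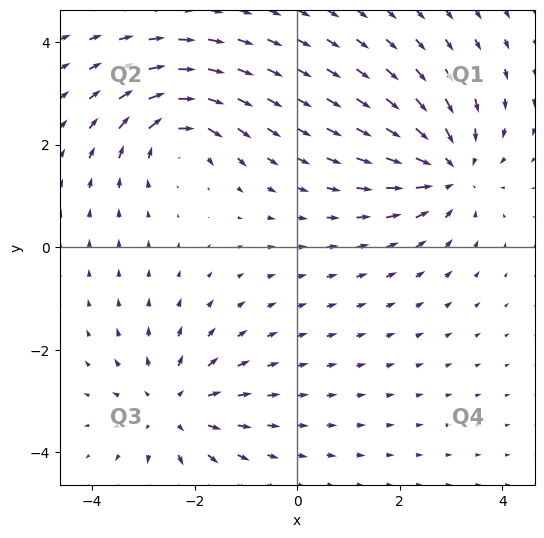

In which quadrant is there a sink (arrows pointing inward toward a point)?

The sink sits at approximately (3.0, 1.5), which lies in quadrant Q1. The divergence there is about -4, negative as expected for a sink.

Q1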